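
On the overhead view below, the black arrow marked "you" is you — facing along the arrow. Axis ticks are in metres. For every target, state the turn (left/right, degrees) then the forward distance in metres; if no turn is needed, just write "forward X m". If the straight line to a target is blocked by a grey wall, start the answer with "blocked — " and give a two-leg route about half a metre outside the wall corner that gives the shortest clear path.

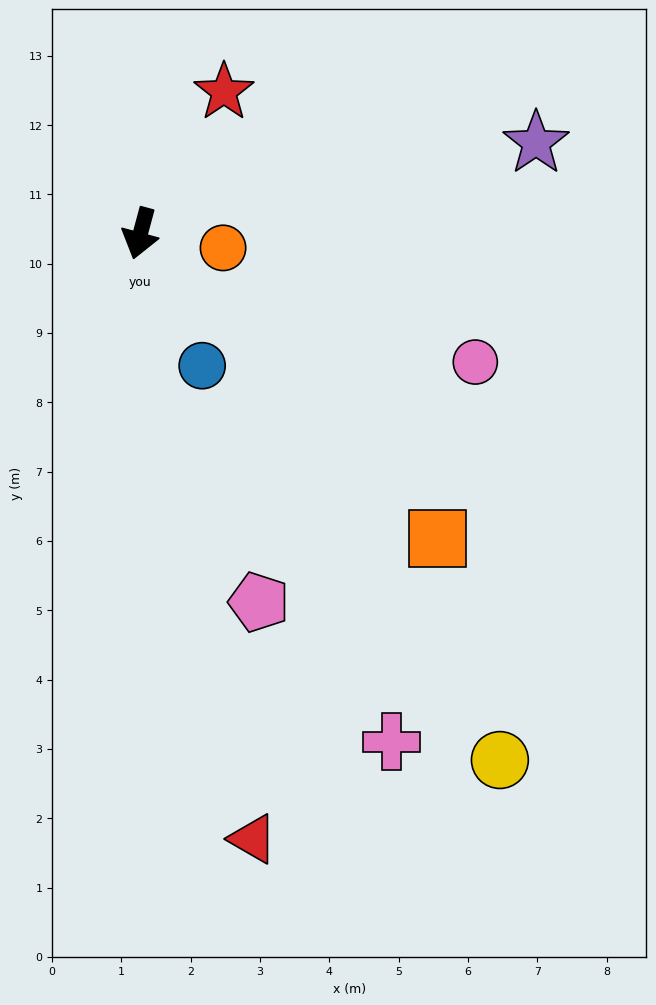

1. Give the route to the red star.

turn left 165°, forward 2.4 m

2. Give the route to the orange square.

turn left 59°, forward 6.1 m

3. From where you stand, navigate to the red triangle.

turn left 26°, forward 8.9 m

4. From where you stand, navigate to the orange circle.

turn left 95°, forward 1.2 m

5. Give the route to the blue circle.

turn left 40°, forward 2.1 m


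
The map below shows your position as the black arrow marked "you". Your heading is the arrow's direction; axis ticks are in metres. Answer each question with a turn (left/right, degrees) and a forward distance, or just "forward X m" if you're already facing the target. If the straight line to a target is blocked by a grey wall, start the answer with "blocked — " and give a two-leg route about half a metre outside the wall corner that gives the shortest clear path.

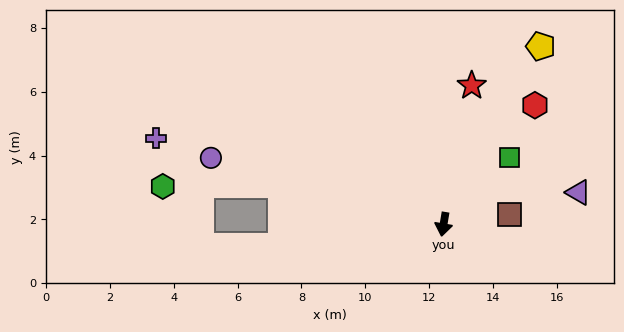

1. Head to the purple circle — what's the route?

turn right 96°, forward 7.6 m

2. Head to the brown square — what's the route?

turn left 108°, forward 2.1 m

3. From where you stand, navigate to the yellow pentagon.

turn left 161°, forward 6.4 m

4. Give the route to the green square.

turn left 145°, forward 2.9 m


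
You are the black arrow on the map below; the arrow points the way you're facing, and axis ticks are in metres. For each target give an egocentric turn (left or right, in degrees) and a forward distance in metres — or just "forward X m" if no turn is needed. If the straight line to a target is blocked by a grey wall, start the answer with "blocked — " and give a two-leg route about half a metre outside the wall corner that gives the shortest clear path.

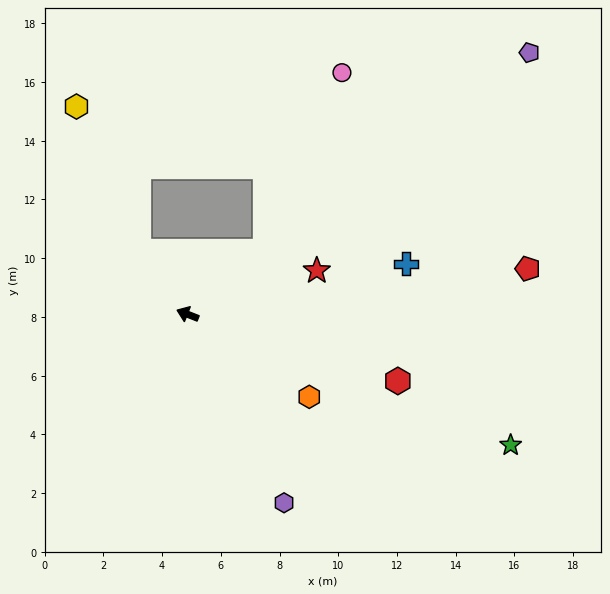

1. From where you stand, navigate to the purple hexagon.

turn left 139°, forward 7.2 m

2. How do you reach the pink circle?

blocked — turn right 120°, forward 3.4 m, then turn left 28°, forward 6.6 m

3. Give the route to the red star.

turn right 140°, forward 4.6 m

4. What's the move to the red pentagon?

turn right 151°, forward 11.7 m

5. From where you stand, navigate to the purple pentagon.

turn right 121°, forward 14.7 m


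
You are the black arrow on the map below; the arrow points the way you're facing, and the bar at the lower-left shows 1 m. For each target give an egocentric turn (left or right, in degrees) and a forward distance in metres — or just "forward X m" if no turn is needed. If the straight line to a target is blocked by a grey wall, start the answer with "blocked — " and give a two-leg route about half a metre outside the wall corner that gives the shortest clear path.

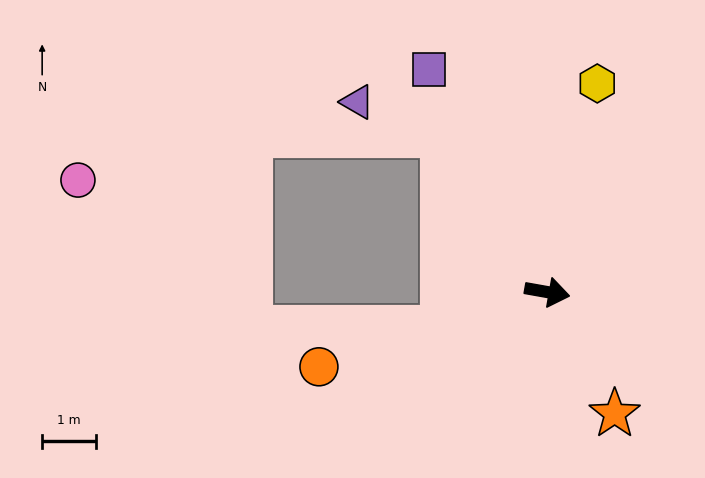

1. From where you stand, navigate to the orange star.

turn right 51°, forward 2.6 m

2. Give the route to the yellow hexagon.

turn left 87°, forward 4.0 m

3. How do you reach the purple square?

turn left 128°, forward 4.7 m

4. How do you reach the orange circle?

turn right 152°, forward 4.4 m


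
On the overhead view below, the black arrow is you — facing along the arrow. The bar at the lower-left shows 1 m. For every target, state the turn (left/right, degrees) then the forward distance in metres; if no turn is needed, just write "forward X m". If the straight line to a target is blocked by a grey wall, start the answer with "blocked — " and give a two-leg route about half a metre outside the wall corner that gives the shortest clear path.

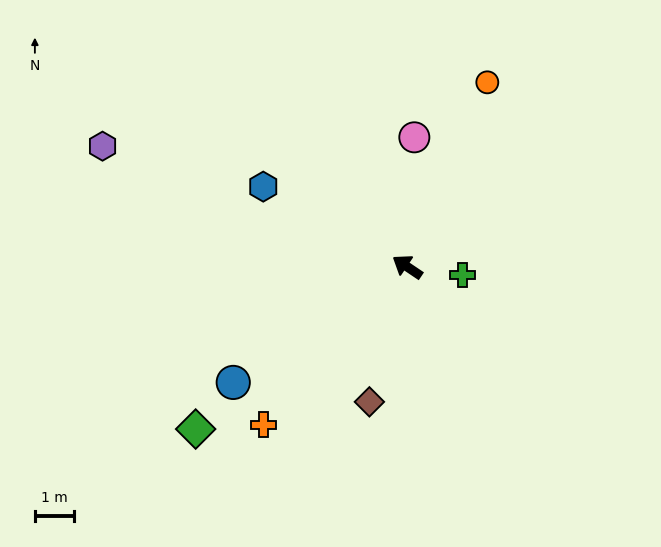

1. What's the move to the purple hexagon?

turn left 12°, forward 8.3 m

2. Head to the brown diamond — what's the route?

turn left 108°, forward 3.5 m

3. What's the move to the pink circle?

turn right 59°, forward 3.3 m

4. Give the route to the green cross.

turn right 154°, forward 1.4 m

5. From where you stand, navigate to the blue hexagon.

turn left 5°, forward 4.2 m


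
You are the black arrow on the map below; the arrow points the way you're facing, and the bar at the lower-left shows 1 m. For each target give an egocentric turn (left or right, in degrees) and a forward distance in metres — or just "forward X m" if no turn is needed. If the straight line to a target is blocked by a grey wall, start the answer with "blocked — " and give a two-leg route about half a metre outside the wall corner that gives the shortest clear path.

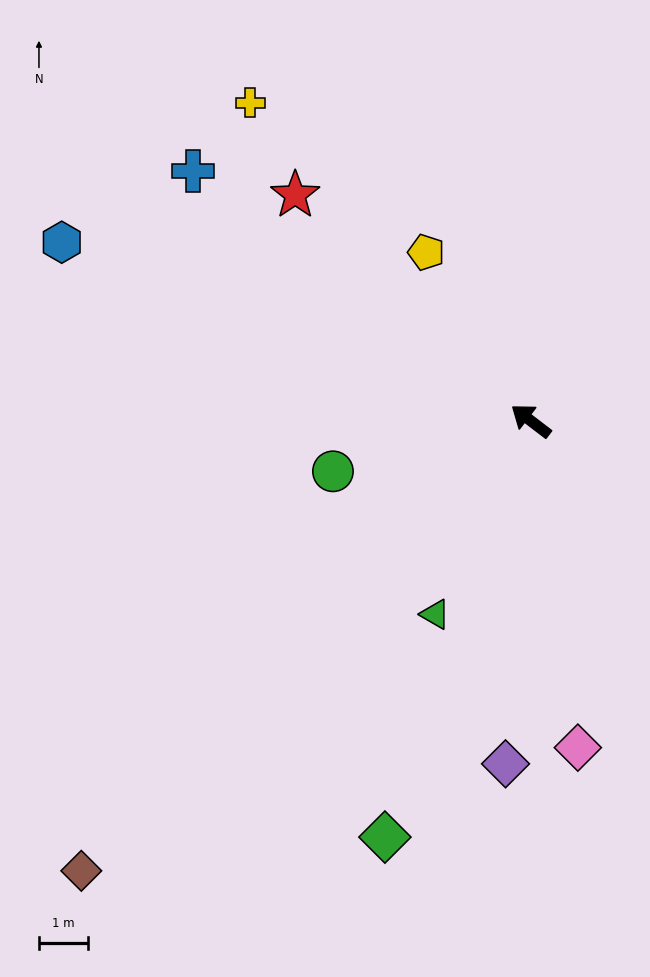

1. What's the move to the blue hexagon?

turn left 17°, forward 10.1 m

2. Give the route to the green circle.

turn left 52°, forward 4.1 m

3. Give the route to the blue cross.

forward 8.5 m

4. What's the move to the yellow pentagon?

turn right 21°, forward 4.0 m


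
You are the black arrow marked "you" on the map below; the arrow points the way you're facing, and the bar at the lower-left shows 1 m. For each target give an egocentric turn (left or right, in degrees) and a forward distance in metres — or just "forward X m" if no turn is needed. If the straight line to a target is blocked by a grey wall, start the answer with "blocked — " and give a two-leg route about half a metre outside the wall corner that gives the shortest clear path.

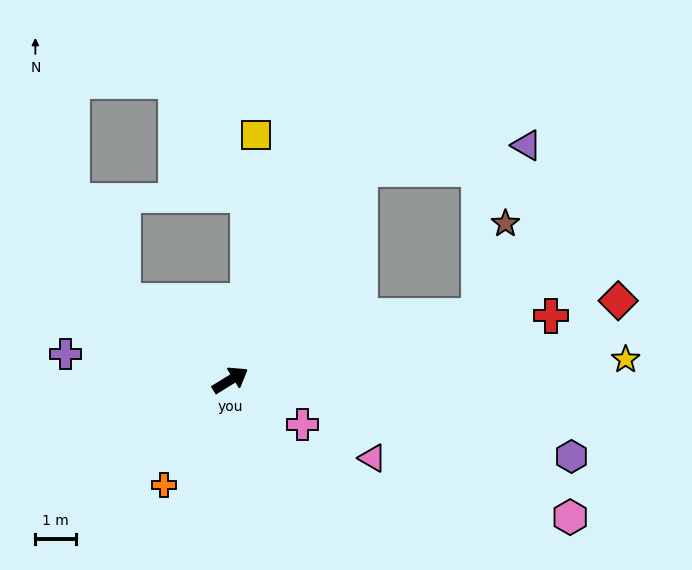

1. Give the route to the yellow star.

turn right 29°, forward 9.8 m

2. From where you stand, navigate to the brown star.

blocked — turn right 17°, forward 6.3 m, then turn left 59°, forward 2.4 m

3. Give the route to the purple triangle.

blocked — turn left 26°, forward 6.1 m, then turn right 49°, forward 4.1 m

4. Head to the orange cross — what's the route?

turn right 154°, forward 3.1 m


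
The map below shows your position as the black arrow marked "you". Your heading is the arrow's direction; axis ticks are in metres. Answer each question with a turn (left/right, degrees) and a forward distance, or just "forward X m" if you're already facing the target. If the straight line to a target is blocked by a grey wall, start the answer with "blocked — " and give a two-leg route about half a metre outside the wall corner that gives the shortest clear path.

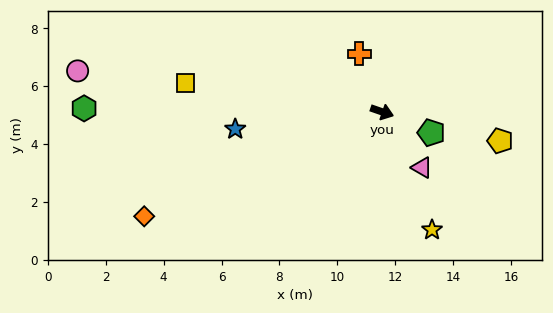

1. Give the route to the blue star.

turn right 154°, forward 5.1 m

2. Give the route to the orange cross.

turn left 131°, forward 2.2 m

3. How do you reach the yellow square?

turn right 169°, forward 6.9 m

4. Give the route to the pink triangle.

turn right 35°, forward 2.4 m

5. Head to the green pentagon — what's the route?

turn right 4°, forward 1.8 m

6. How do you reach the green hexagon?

turn right 162°, forward 10.3 m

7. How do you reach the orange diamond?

turn right 137°, forward 9.0 m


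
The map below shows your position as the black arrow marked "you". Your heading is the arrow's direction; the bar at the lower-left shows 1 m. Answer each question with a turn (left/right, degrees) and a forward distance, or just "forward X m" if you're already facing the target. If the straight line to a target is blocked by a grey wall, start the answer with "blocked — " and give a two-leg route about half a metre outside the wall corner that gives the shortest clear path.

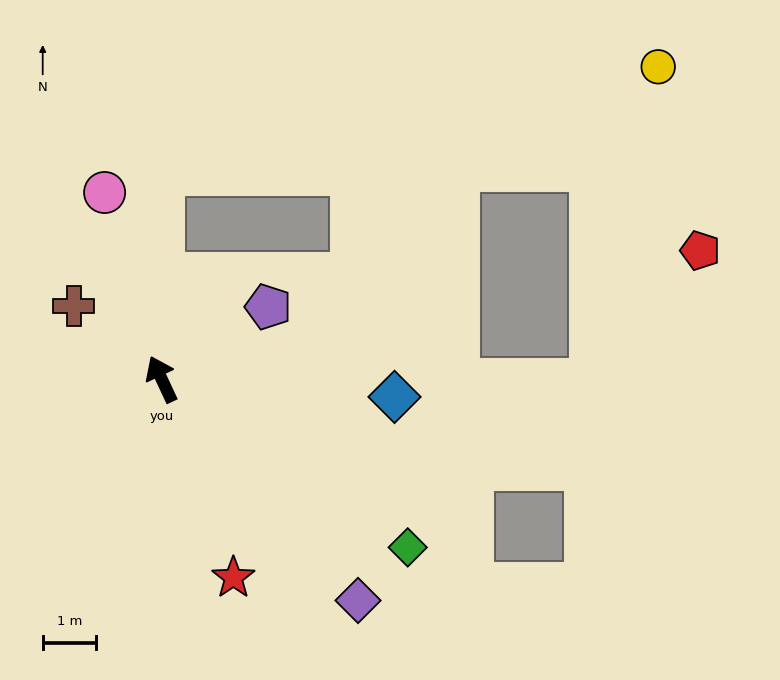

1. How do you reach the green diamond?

turn right 149°, forward 5.6 m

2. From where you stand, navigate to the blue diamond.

turn right 119°, forward 4.4 m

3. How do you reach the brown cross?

turn left 25°, forward 2.1 m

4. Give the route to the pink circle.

turn right 8°, forward 3.6 m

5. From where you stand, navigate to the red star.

turn left 175°, forward 3.9 m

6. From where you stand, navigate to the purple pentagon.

turn right 81°, forward 2.4 m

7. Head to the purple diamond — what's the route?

turn right 163°, forward 5.5 m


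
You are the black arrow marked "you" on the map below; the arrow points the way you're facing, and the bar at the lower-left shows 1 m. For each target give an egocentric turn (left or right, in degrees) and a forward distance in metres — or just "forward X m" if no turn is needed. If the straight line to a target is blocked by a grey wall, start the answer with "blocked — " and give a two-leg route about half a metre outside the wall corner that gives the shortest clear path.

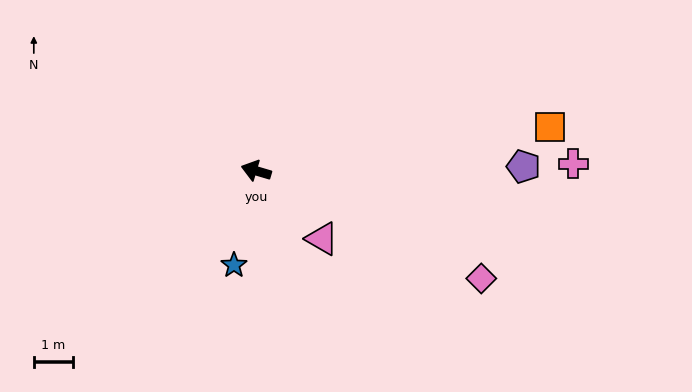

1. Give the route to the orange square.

turn right 155°, forward 7.5 m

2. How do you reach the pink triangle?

turn left 151°, forward 2.4 m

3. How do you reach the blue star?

turn left 93°, forward 2.5 m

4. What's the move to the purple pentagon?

turn right 163°, forward 6.8 m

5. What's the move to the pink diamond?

turn left 171°, forward 6.3 m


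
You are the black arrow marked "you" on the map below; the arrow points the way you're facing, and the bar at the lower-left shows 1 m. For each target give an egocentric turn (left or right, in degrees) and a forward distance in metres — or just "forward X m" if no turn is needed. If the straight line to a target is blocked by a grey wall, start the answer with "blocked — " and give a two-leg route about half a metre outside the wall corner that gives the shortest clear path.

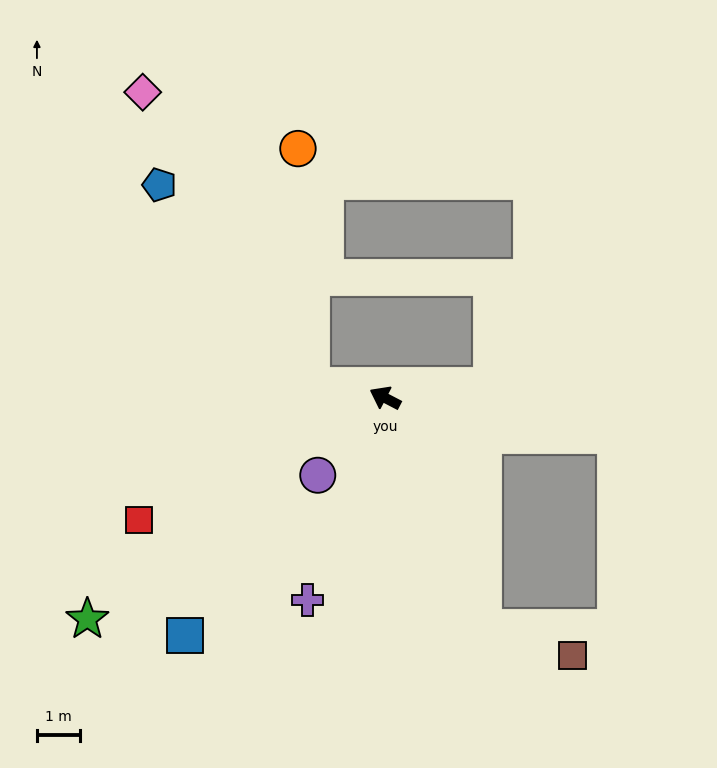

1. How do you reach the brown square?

blocked — turn left 141°, forward 5.8 m, then turn left 49°, forward 2.2 m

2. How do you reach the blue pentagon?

blocked — turn left 18°, forward 1.7 m, then turn right 43°, forward 5.8 m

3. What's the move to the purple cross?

turn left 97°, forward 5.0 m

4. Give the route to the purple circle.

turn left 76°, forward 2.4 m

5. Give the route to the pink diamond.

blocked — turn left 18°, forward 1.7 m, then turn right 51°, forward 7.8 m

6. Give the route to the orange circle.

blocked — turn left 18°, forward 1.7 m, then turn right 77°, forward 5.5 m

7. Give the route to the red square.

turn left 54°, forward 6.4 m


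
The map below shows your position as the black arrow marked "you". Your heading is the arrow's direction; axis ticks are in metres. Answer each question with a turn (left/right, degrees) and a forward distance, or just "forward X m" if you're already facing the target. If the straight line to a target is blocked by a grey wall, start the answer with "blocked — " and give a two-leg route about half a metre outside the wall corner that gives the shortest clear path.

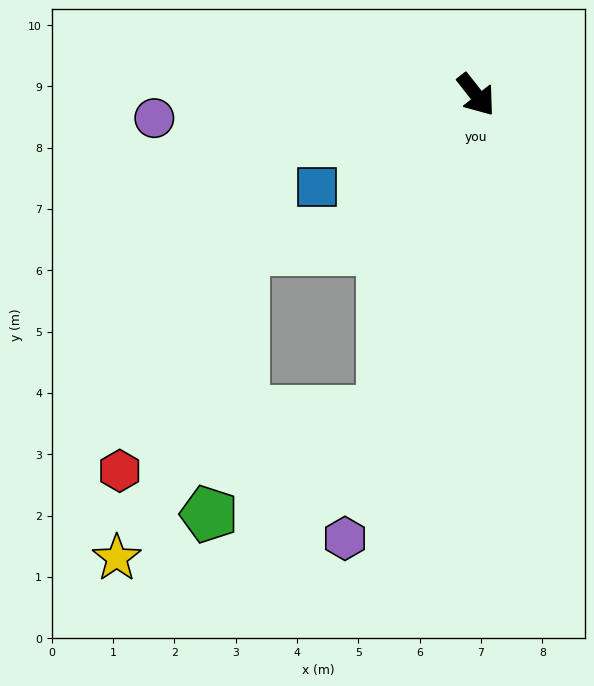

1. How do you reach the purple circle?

turn right 124°, forward 5.3 m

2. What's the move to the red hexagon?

blocked — turn right 55°, forward 5.4 m, then turn right 61°, forward 4.4 m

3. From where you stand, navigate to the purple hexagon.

turn right 55°, forward 7.5 m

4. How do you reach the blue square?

turn right 98°, forward 3.0 m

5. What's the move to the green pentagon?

blocked — turn right 55°, forward 5.4 m, then turn right 43°, forward 3.3 m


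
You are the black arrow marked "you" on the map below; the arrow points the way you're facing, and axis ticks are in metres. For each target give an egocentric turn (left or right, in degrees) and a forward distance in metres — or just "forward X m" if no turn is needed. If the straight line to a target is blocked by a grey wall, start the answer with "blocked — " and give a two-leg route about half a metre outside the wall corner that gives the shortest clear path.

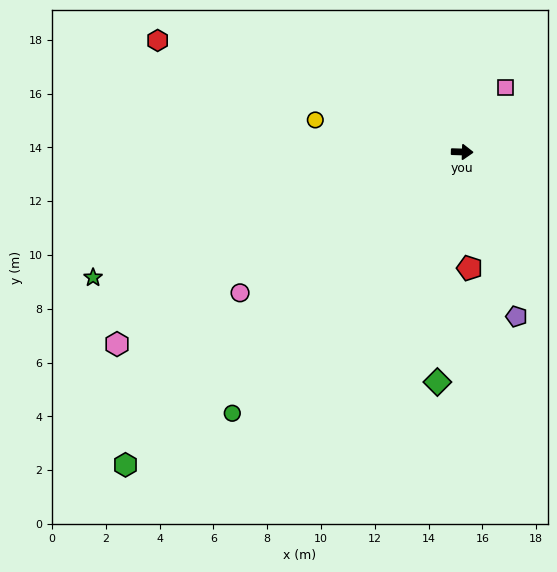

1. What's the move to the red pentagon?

turn right 85°, forward 4.3 m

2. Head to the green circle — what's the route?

turn right 130°, forward 12.9 m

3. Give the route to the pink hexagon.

turn right 149°, forward 14.7 m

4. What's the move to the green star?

turn right 159°, forward 14.5 m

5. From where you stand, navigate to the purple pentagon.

turn right 70°, forward 6.4 m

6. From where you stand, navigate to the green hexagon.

turn right 135°, forward 17.1 m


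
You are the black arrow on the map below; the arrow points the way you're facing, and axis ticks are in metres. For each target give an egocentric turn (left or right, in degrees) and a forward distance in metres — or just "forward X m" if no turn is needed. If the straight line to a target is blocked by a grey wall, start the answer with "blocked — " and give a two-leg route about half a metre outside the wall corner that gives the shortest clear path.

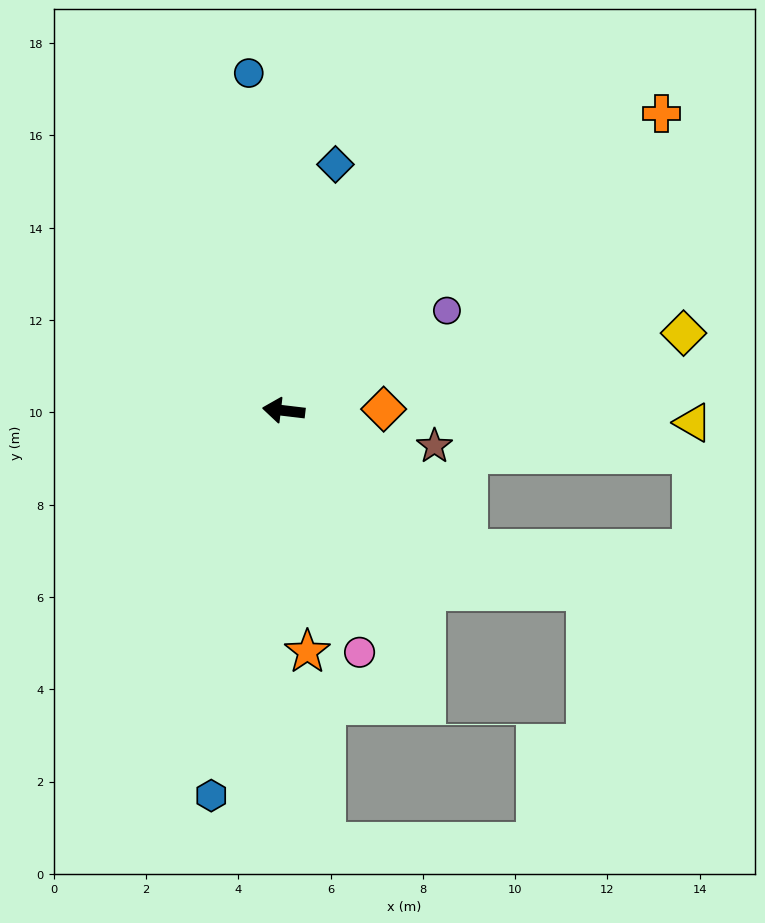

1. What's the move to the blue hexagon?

turn left 86°, forward 8.5 m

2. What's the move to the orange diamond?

turn right 172°, forward 2.2 m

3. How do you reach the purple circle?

turn right 142°, forward 4.1 m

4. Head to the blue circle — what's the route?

turn right 77°, forward 7.4 m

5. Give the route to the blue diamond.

turn right 95°, forward 5.4 m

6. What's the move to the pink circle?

turn left 114°, forward 5.5 m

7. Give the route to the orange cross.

turn right 135°, forward 10.4 m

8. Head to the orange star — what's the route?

turn left 102°, forward 5.2 m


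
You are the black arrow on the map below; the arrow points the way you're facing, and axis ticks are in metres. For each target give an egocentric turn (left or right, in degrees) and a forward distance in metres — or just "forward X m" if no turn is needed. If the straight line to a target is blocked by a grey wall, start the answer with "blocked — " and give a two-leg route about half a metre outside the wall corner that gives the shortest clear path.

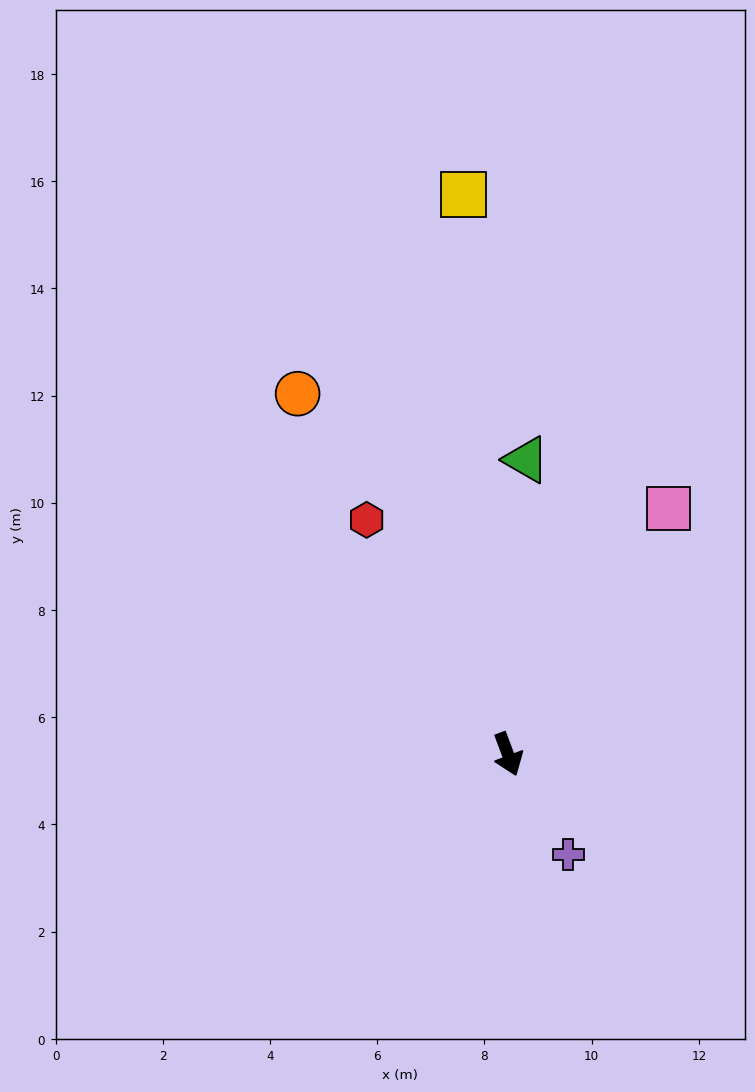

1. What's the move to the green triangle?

turn left 156°, forward 5.5 m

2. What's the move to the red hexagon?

turn right 170°, forward 5.1 m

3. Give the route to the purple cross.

turn left 10°, forward 2.2 m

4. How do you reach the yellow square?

turn left 164°, forward 10.5 m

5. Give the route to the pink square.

turn left 126°, forward 5.5 m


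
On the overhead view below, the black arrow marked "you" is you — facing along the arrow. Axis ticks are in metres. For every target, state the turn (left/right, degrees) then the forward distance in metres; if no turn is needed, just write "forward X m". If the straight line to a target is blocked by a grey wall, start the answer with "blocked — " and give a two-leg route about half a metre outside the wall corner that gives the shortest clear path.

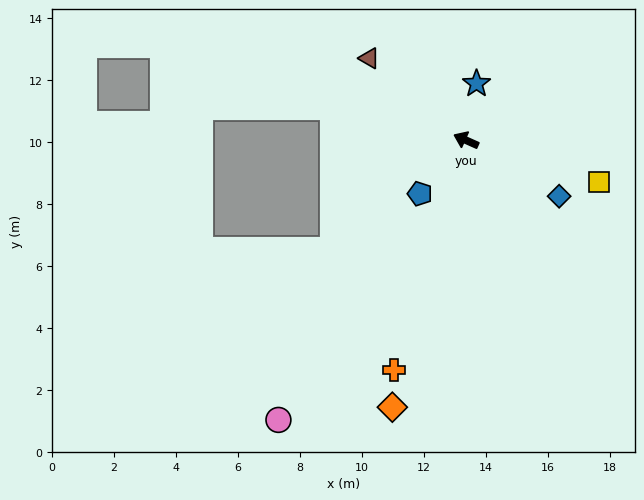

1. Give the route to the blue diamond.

turn left 173°, forward 3.5 m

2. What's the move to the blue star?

turn right 76°, forward 1.9 m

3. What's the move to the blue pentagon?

turn left 73°, forward 2.3 m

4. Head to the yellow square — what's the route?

turn right 173°, forward 4.5 m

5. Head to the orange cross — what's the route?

turn left 97°, forward 7.8 m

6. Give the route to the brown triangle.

turn right 16°, forward 4.1 m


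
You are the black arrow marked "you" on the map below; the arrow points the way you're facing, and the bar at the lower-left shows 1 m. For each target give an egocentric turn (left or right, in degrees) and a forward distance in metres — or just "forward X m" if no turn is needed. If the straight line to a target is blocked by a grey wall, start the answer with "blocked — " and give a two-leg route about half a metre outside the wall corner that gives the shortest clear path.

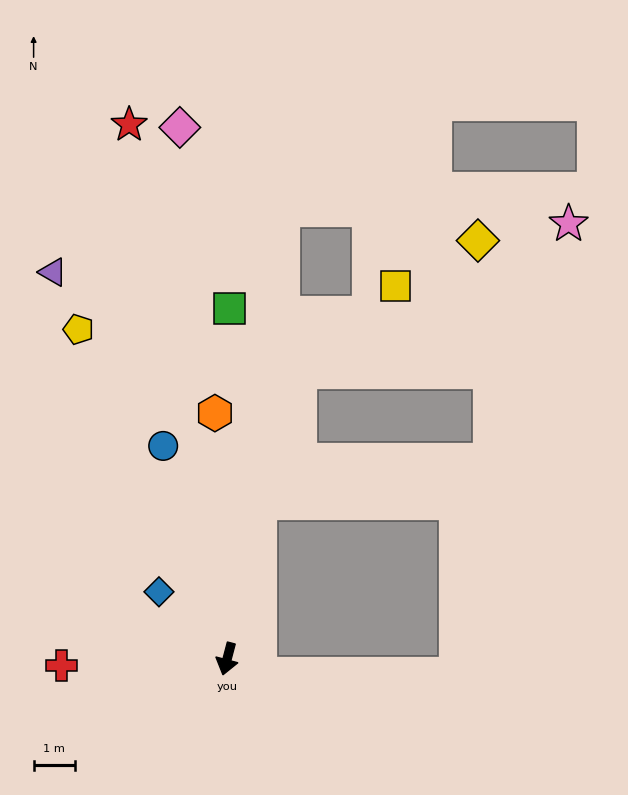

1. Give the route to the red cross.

turn right 73°, forward 4.1 m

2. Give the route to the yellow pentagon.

turn right 141°, forward 8.8 m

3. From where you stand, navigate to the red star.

turn right 155°, forward 13.3 m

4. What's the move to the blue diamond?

turn right 120°, forward 2.3 m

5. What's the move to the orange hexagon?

turn right 162°, forward 6.0 m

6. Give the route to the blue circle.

turn right 149°, forward 5.4 m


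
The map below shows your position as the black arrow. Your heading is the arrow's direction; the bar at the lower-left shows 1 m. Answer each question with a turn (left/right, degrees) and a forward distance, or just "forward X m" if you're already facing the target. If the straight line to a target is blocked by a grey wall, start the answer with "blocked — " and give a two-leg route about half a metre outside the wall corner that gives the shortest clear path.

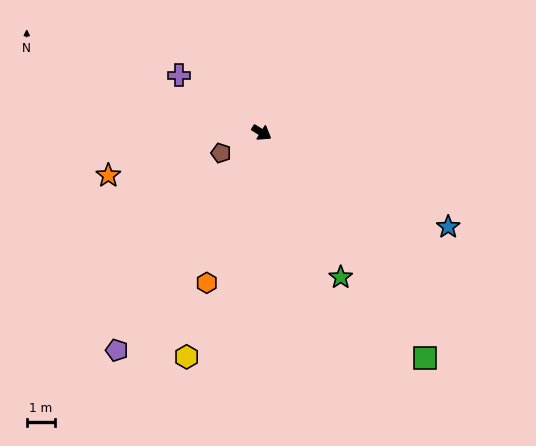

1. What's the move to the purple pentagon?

turn right 92°, forward 9.2 m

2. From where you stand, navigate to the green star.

turn right 29°, forward 5.8 m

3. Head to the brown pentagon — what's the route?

turn right 122°, forward 1.6 m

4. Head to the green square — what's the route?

turn right 22°, forward 9.7 m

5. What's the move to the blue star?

turn left 5°, forward 7.3 m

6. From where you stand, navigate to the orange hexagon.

turn right 78°, forward 5.6 m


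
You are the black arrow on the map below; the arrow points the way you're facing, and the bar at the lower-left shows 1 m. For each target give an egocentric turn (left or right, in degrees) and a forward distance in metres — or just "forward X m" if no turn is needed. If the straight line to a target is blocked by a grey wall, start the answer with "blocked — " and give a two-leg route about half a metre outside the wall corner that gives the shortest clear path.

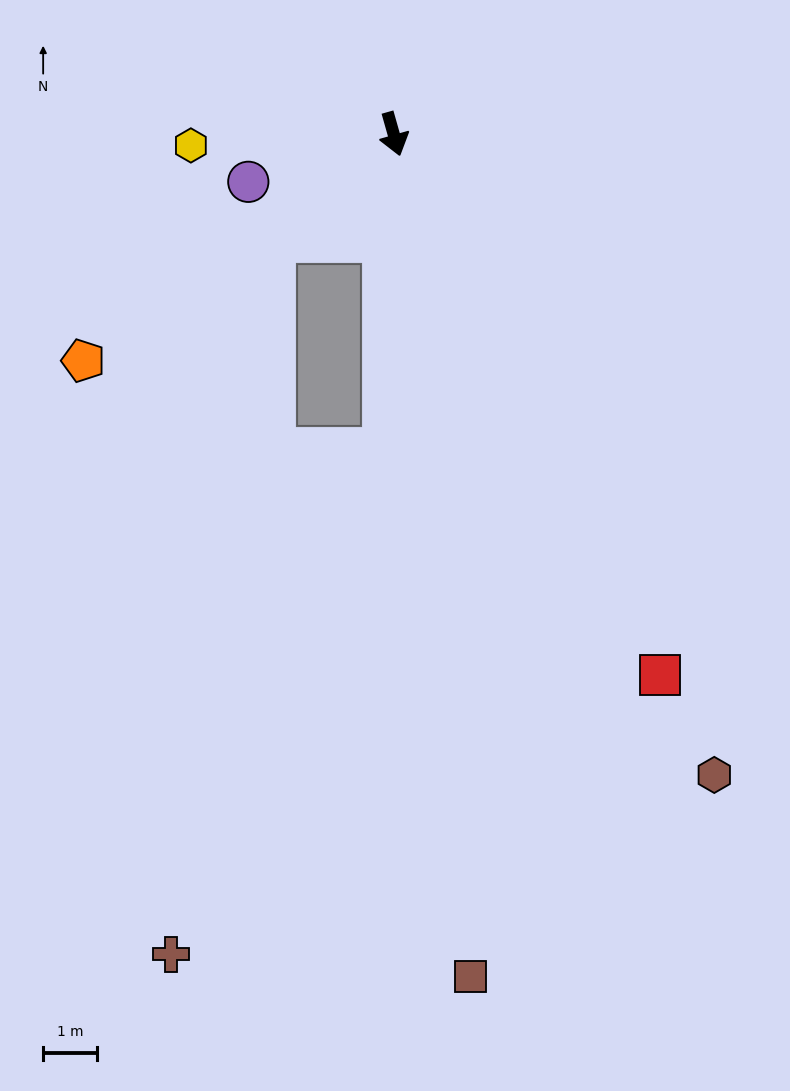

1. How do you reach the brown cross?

blocked — turn right 17°, forward 5.9 m, then turn right 22°, forward 10.2 m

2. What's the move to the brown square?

turn right 11°, forward 15.8 m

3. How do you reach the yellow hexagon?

turn right 103°, forward 3.8 m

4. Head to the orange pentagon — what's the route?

turn right 70°, forward 7.2 m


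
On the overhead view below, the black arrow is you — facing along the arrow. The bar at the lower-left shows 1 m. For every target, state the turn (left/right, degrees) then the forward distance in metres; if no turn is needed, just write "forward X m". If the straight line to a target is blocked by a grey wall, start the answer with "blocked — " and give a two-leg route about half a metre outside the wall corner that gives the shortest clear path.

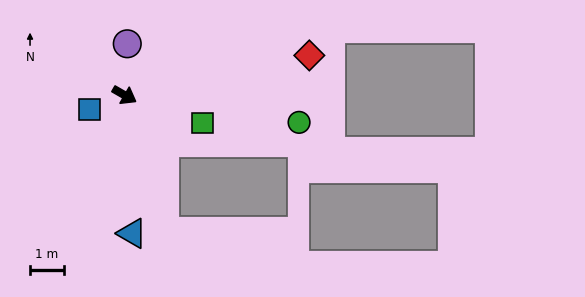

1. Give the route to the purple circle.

turn left 117°, forward 1.5 m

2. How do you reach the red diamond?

turn left 42°, forward 5.5 m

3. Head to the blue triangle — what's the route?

turn right 57°, forward 4.1 m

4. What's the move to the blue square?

turn right 128°, forward 1.1 m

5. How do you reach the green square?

turn left 10°, forward 2.4 m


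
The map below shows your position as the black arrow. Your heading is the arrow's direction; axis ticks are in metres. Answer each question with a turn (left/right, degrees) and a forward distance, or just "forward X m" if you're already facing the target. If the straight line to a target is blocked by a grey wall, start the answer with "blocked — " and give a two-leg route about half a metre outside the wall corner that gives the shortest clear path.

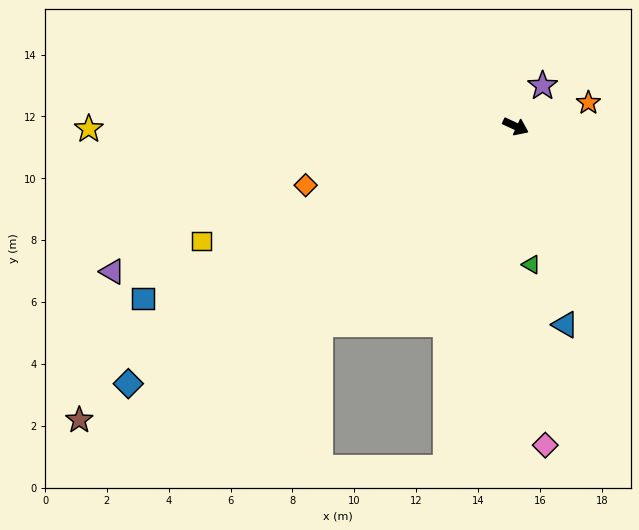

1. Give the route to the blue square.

turn right 130°, forward 13.3 m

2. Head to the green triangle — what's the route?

turn right 59°, forward 4.5 m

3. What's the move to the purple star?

turn left 81°, forward 1.6 m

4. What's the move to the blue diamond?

turn right 122°, forward 15.0 m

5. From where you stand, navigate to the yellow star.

turn right 155°, forward 13.8 m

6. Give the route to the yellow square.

turn right 135°, forward 10.8 m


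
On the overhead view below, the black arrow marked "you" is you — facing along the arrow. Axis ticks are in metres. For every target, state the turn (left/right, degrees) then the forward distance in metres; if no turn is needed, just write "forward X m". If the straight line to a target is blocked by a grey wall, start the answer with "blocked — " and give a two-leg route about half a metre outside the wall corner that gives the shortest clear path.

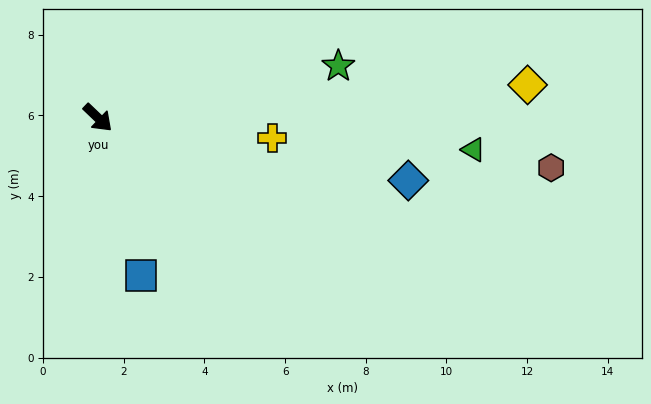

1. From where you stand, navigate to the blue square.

turn right 31°, forward 4.0 m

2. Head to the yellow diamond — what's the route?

turn left 48°, forward 10.7 m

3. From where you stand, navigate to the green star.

turn left 56°, forward 6.1 m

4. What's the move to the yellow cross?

turn left 37°, forward 4.4 m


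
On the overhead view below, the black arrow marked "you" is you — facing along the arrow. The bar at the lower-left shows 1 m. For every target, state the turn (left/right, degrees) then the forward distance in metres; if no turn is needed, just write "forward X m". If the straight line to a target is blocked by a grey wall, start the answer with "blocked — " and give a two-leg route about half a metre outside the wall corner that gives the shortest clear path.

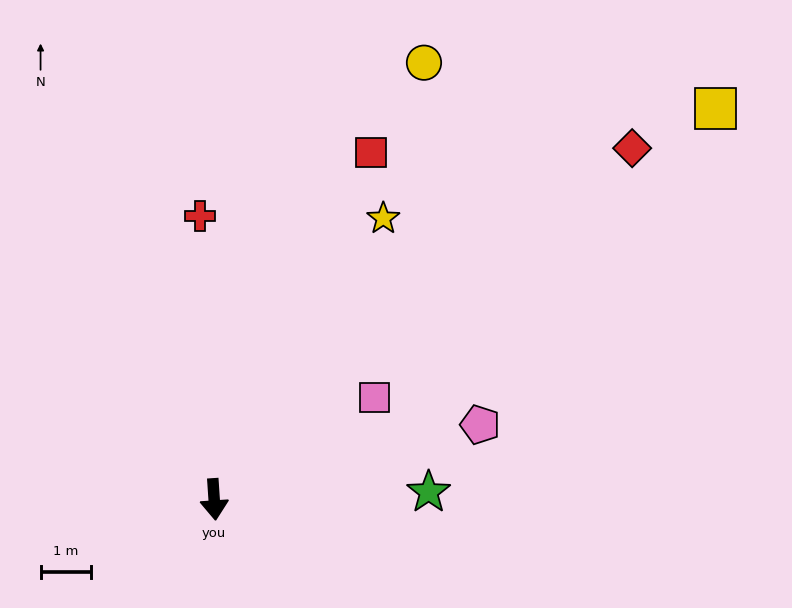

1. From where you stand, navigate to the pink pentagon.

turn left 102°, forward 5.5 m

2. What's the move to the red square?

turn left 152°, forward 7.6 m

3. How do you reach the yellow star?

turn left 145°, forward 6.5 m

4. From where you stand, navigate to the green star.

turn left 88°, forward 4.3 m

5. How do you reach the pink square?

turn left 119°, forward 3.8 m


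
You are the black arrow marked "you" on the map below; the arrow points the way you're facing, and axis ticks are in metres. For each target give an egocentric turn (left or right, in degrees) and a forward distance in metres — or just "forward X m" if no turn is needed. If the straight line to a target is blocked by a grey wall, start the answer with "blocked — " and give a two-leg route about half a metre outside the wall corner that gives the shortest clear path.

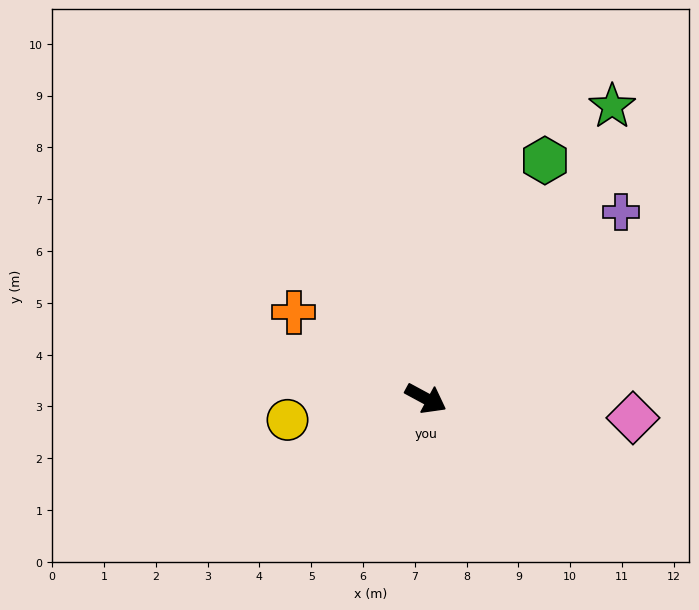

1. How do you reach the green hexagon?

turn left 92°, forward 5.1 m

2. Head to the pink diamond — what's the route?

turn left 23°, forward 4.0 m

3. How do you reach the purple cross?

turn left 72°, forward 5.2 m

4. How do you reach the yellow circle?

turn right 143°, forward 2.7 m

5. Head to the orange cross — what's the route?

turn left 175°, forward 3.0 m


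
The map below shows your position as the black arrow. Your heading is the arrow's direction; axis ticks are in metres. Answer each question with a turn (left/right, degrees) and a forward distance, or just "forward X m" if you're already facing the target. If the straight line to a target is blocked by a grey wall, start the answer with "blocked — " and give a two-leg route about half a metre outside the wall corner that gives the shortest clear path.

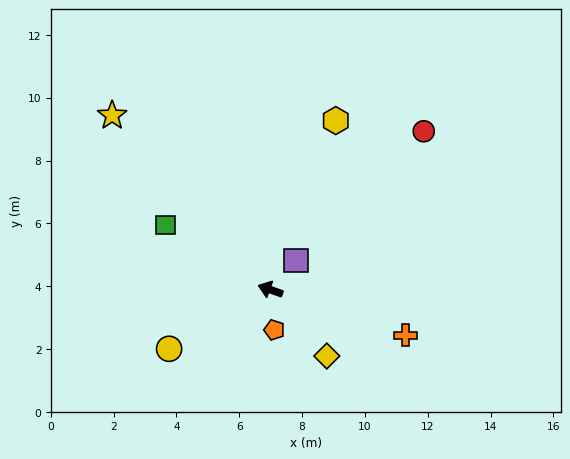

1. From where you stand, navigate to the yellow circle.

turn left 50°, forward 3.7 m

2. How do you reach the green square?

turn right 12°, forward 3.9 m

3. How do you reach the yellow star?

turn right 28°, forward 7.5 m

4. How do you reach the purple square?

turn right 112°, forward 1.2 m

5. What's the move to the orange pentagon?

turn left 115°, forward 1.3 m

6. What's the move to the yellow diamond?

turn left 150°, forward 2.8 m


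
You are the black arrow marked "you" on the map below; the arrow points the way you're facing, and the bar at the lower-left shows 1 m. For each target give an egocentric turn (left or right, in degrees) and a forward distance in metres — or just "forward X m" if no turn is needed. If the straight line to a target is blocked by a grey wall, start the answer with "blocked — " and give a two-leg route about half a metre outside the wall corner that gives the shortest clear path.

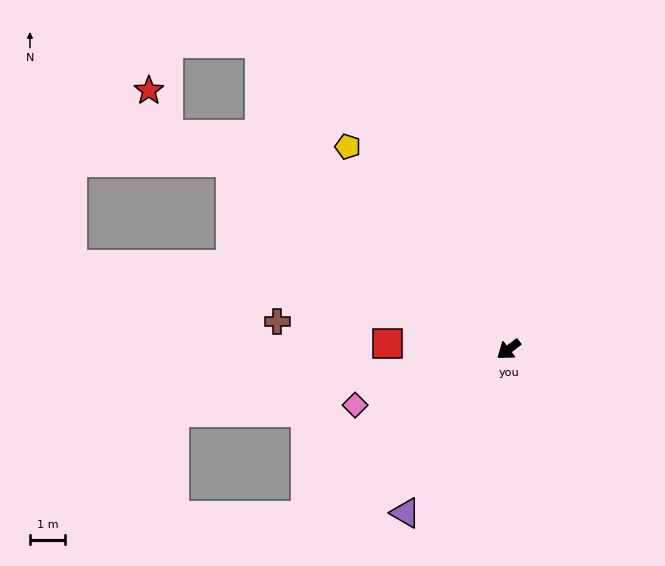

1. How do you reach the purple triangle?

turn left 21°, forward 5.6 m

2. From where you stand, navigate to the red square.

turn right 40°, forward 3.5 m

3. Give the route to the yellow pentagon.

turn right 89°, forward 7.4 m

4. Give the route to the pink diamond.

turn right 17°, forward 4.7 m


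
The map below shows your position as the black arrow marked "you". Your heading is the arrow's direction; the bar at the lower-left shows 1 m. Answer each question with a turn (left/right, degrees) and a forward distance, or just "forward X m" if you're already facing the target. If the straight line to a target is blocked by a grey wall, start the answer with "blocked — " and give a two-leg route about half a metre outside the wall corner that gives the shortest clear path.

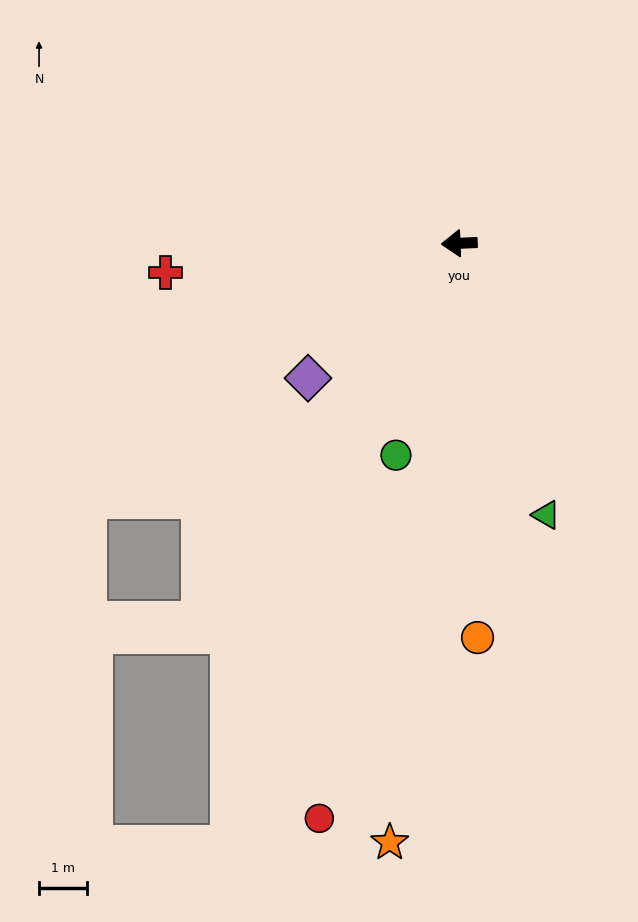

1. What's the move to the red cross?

turn left 3°, forward 6.1 m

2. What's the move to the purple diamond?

turn left 39°, forward 4.2 m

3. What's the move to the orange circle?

turn left 90°, forward 8.2 m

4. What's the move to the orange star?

turn left 81°, forward 12.5 m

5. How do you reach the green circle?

turn left 71°, forward 4.6 m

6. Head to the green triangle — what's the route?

turn left 105°, forward 5.9 m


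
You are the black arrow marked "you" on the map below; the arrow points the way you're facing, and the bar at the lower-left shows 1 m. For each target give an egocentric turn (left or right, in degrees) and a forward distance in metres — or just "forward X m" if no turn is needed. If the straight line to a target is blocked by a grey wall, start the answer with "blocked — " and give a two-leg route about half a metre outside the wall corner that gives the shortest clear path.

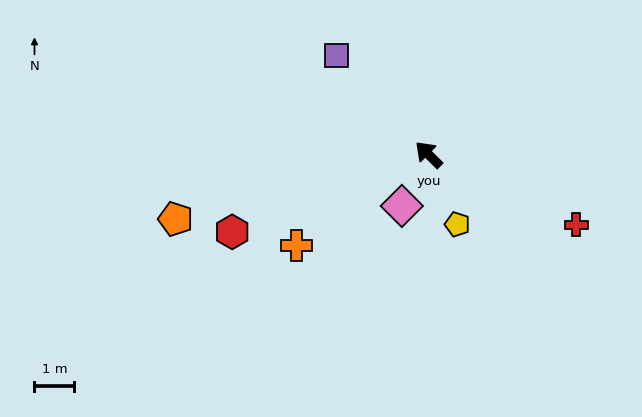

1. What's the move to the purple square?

turn right 2°, forward 3.4 m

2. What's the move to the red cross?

turn right 161°, forward 4.1 m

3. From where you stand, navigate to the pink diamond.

turn left 107°, forward 1.5 m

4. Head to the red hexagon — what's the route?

turn left 66°, forward 5.3 m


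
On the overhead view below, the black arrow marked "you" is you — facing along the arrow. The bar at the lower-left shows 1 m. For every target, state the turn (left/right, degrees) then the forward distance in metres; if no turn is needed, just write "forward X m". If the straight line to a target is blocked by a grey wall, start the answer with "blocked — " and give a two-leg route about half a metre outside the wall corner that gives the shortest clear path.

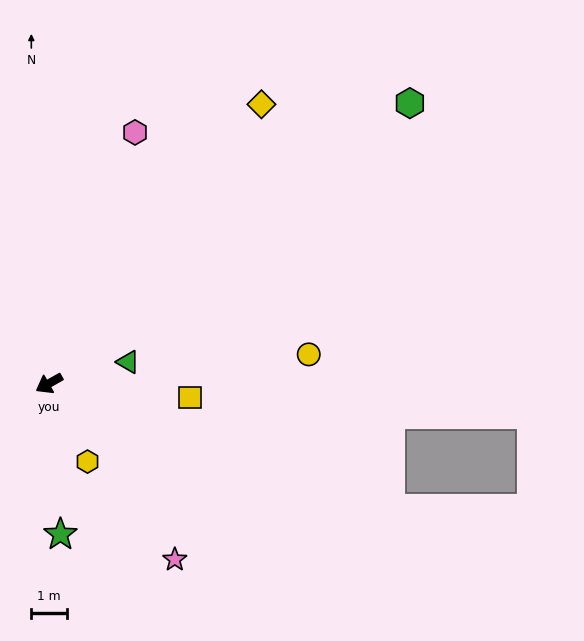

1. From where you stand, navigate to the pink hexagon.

turn right 138°, forward 7.4 m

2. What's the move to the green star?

turn left 65°, forward 4.2 m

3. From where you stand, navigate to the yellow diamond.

turn right 157°, forward 9.8 m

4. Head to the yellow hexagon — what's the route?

turn left 87°, forward 2.4 m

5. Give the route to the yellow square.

turn left 145°, forward 3.9 m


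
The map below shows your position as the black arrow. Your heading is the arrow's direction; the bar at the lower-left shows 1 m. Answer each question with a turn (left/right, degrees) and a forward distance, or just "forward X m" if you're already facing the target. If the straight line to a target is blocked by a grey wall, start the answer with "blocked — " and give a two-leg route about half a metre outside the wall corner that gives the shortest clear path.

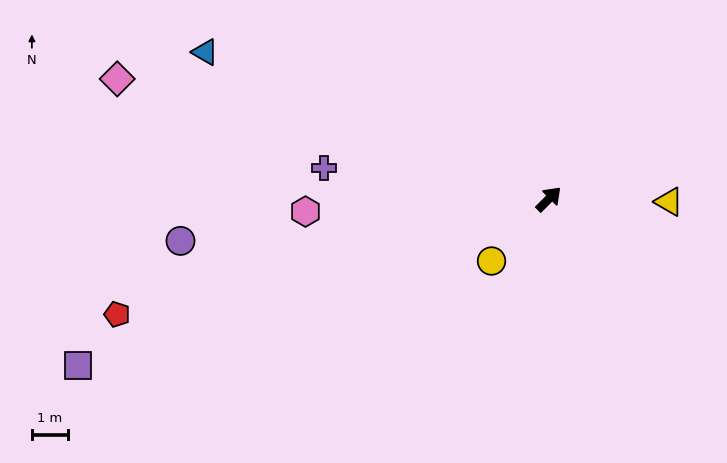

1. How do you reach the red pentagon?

turn left 150°, forward 12.5 m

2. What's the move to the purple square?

turn left 154°, forward 14.0 m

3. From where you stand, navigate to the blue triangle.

turn left 112°, forward 10.4 m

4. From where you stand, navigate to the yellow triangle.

turn right 46°, forward 3.4 m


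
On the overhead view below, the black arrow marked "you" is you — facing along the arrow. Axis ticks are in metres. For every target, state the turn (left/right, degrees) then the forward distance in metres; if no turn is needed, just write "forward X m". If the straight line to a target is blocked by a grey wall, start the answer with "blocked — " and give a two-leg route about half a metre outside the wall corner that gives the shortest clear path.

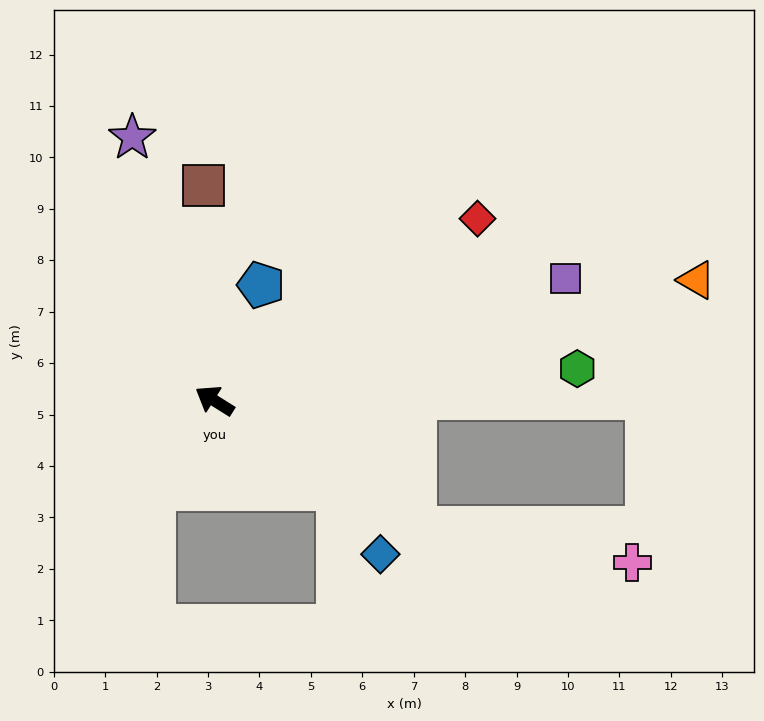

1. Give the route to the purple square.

turn right 129°, forward 7.2 m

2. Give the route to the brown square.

turn right 55°, forward 4.2 m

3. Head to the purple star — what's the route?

turn right 41°, forward 5.4 m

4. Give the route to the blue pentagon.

turn right 80°, forward 2.4 m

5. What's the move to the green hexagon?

turn right 143°, forward 7.1 m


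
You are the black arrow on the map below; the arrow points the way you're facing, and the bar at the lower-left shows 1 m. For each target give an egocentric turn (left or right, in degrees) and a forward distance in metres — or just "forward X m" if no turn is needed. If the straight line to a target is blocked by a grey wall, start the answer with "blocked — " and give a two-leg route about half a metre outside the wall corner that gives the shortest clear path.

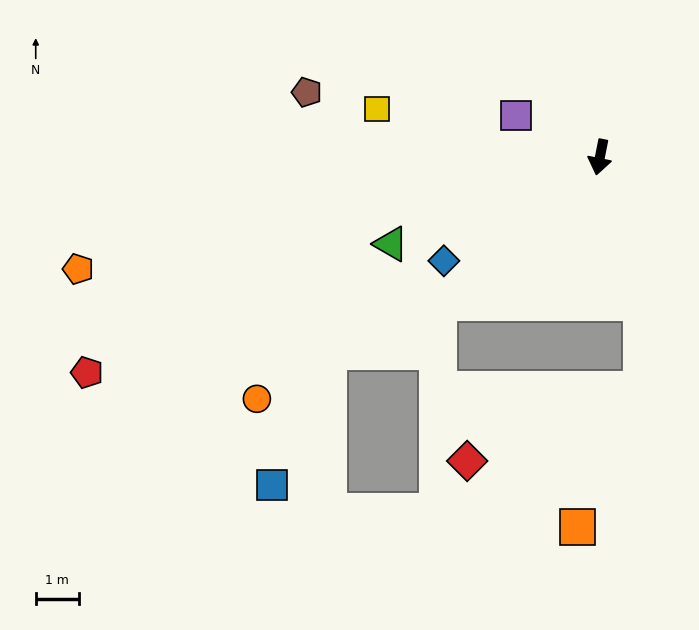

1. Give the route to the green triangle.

turn right 56°, forward 5.3 m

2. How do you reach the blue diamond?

turn right 45°, forward 4.4 m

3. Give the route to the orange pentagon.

turn right 67°, forward 12.4 m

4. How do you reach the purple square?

turn right 105°, forward 2.2 m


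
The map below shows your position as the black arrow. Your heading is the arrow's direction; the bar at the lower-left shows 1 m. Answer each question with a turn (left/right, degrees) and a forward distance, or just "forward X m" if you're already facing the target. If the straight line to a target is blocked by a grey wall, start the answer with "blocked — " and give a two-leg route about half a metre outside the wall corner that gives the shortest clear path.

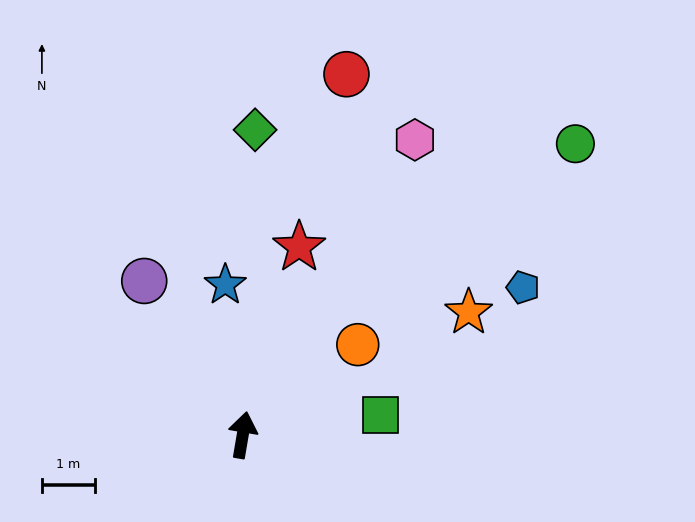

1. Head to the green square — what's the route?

turn right 72°, forward 2.6 m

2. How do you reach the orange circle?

turn right 42°, forward 2.8 m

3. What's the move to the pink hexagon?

turn right 21°, forward 6.5 m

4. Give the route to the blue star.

turn left 16°, forward 2.9 m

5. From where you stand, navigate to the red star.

turn right 7°, forward 3.7 m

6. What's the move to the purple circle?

turn left 42°, forward 3.5 m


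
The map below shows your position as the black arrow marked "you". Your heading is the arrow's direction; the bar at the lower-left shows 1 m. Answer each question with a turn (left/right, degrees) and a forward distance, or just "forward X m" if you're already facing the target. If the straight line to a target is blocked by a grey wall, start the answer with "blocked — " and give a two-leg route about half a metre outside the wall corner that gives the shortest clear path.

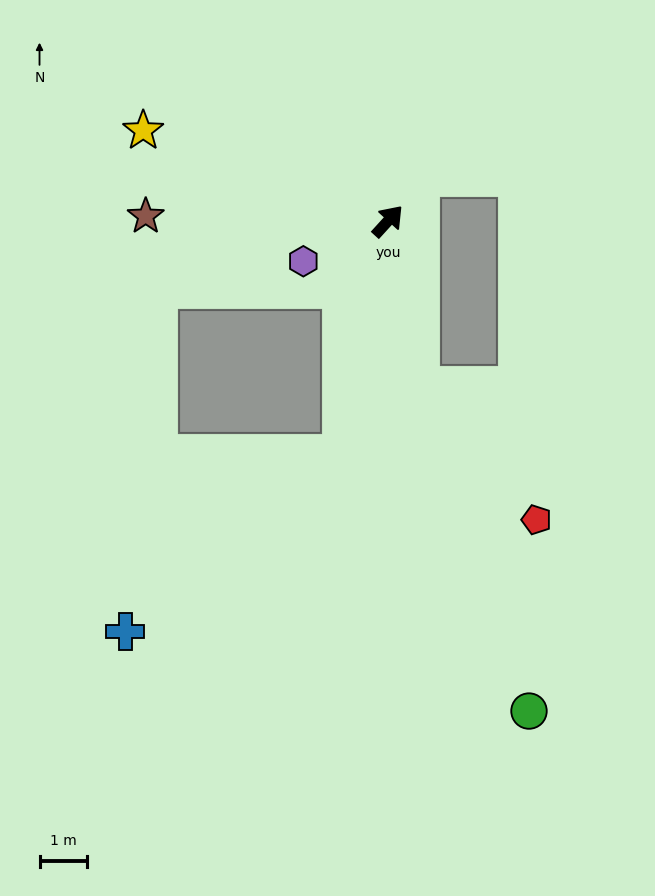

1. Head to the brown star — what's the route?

turn left 131°, forward 5.1 m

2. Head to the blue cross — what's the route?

blocked — turn right 149°, forward 5.0 m, then turn right 39°, forward 5.9 m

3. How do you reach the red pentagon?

blocked — turn right 127°, forward 3.6 m, then turn left 30°, forward 3.7 m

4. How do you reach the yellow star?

turn left 112°, forward 5.5 m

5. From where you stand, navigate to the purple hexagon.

turn left 158°, forward 2.0 m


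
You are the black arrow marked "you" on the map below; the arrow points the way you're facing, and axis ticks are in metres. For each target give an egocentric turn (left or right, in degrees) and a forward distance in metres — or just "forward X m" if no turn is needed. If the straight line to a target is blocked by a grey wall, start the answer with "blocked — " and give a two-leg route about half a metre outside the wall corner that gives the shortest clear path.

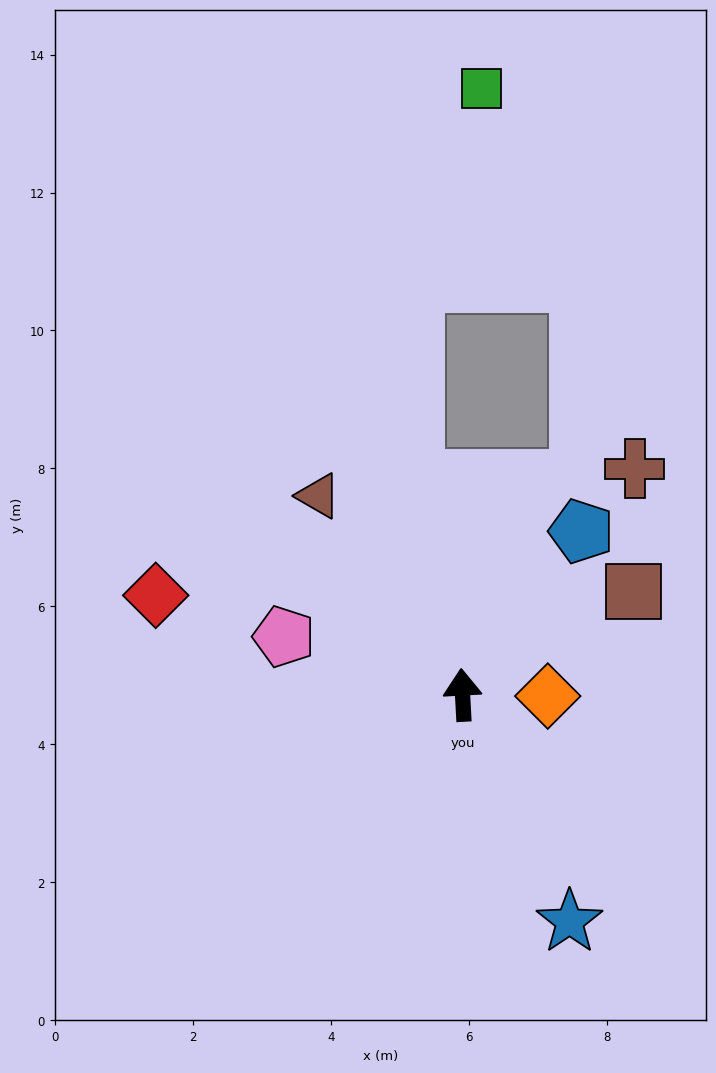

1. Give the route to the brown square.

turn right 62°, forward 2.9 m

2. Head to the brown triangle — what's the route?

turn left 33°, forward 3.6 m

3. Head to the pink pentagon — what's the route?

turn left 69°, forward 2.7 m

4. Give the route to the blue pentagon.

turn right 39°, forward 2.9 m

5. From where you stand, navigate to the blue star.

turn right 158°, forward 3.6 m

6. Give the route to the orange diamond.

turn right 94°, forward 1.2 m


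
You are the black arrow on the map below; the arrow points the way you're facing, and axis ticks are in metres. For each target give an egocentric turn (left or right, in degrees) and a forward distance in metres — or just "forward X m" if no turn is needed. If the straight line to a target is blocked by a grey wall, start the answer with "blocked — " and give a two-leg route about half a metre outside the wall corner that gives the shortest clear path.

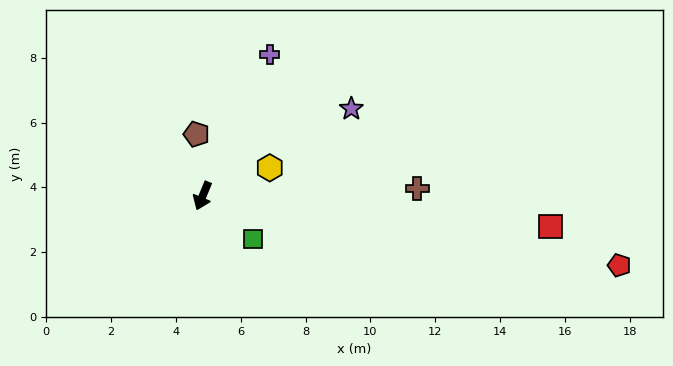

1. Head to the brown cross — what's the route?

turn left 114°, forward 6.6 m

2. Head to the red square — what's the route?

turn left 107°, forward 10.8 m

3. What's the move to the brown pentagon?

turn right 152°, forward 1.9 m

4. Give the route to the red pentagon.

turn left 103°, forward 13.0 m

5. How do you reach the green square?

turn left 72°, forward 2.1 m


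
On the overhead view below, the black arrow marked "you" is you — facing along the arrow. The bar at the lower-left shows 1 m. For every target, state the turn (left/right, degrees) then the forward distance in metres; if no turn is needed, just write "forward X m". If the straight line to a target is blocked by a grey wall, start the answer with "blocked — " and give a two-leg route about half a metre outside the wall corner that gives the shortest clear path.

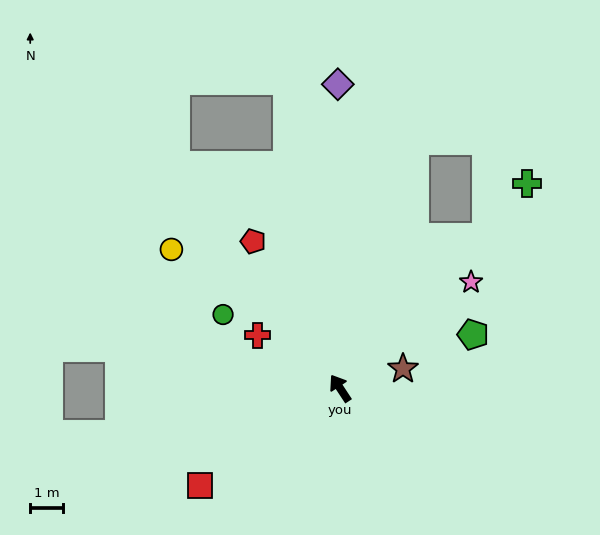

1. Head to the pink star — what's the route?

turn right 84°, forward 5.1 m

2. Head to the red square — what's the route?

turn left 92°, forward 5.2 m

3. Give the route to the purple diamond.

turn right 33°, forward 9.3 m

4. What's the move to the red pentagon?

turn right 3°, forward 5.2 m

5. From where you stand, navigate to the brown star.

turn right 106°, forward 2.0 m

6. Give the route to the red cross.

turn left 24°, forward 3.0 m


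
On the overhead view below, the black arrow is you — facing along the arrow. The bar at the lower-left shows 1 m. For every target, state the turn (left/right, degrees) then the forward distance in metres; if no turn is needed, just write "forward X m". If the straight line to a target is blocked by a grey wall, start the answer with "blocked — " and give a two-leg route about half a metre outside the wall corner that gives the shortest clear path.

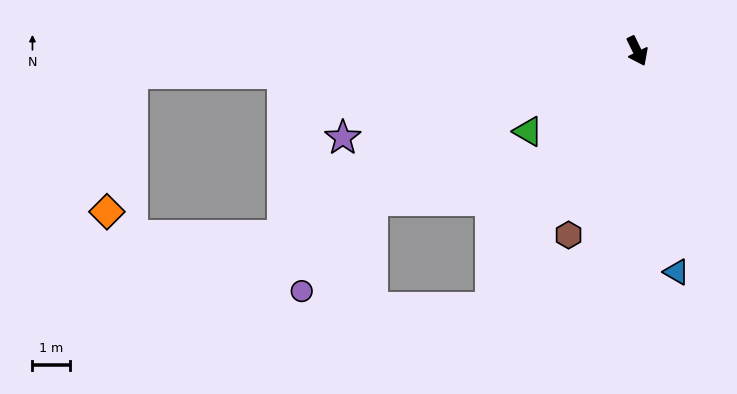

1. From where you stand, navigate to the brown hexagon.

turn right 47°, forward 5.3 m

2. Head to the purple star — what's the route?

turn right 100°, forward 8.2 m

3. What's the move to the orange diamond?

blocked — turn right 114°, forward 13.6 m, then turn left 78°, forward 3.8 m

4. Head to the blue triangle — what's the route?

turn right 16°, forward 6.0 m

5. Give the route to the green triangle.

turn right 80°, forward 3.6 m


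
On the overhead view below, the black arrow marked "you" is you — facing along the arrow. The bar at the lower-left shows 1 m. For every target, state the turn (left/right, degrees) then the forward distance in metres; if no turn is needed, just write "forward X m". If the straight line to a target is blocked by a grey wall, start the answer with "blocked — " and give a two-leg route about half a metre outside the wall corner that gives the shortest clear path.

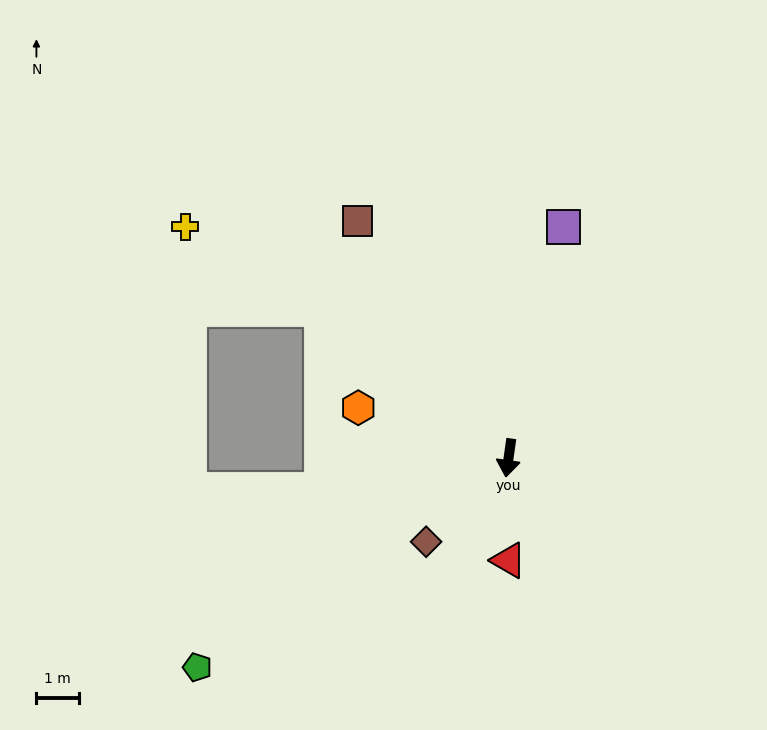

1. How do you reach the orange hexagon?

turn right 100°, forward 3.8 m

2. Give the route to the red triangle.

turn left 8°, forward 2.4 m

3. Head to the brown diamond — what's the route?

turn right 36°, forward 2.8 m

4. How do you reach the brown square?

turn right 139°, forward 6.7 m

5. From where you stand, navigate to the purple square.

turn left 175°, forward 5.6 m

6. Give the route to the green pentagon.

turn right 48°, forward 8.9 m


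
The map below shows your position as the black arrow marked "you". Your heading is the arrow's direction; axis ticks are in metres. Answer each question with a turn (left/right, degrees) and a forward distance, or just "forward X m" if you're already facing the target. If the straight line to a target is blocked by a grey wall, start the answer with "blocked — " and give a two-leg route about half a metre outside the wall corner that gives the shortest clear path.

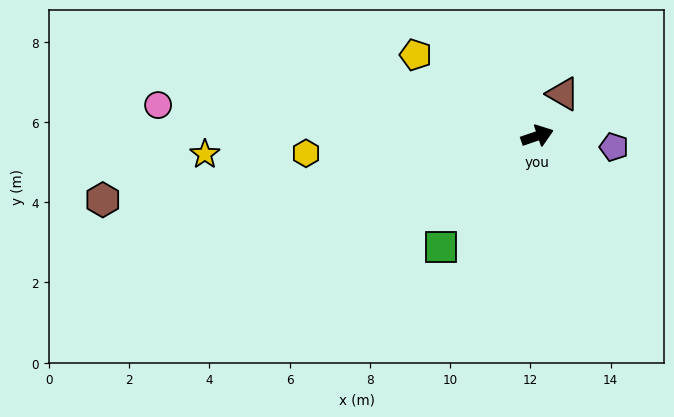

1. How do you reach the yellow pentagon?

turn left 127°, forward 3.6 m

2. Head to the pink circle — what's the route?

turn left 156°, forward 9.5 m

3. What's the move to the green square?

turn right 150°, forward 3.7 m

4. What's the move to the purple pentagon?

turn right 27°, forward 1.9 m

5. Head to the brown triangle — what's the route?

turn left 40°, forward 1.2 m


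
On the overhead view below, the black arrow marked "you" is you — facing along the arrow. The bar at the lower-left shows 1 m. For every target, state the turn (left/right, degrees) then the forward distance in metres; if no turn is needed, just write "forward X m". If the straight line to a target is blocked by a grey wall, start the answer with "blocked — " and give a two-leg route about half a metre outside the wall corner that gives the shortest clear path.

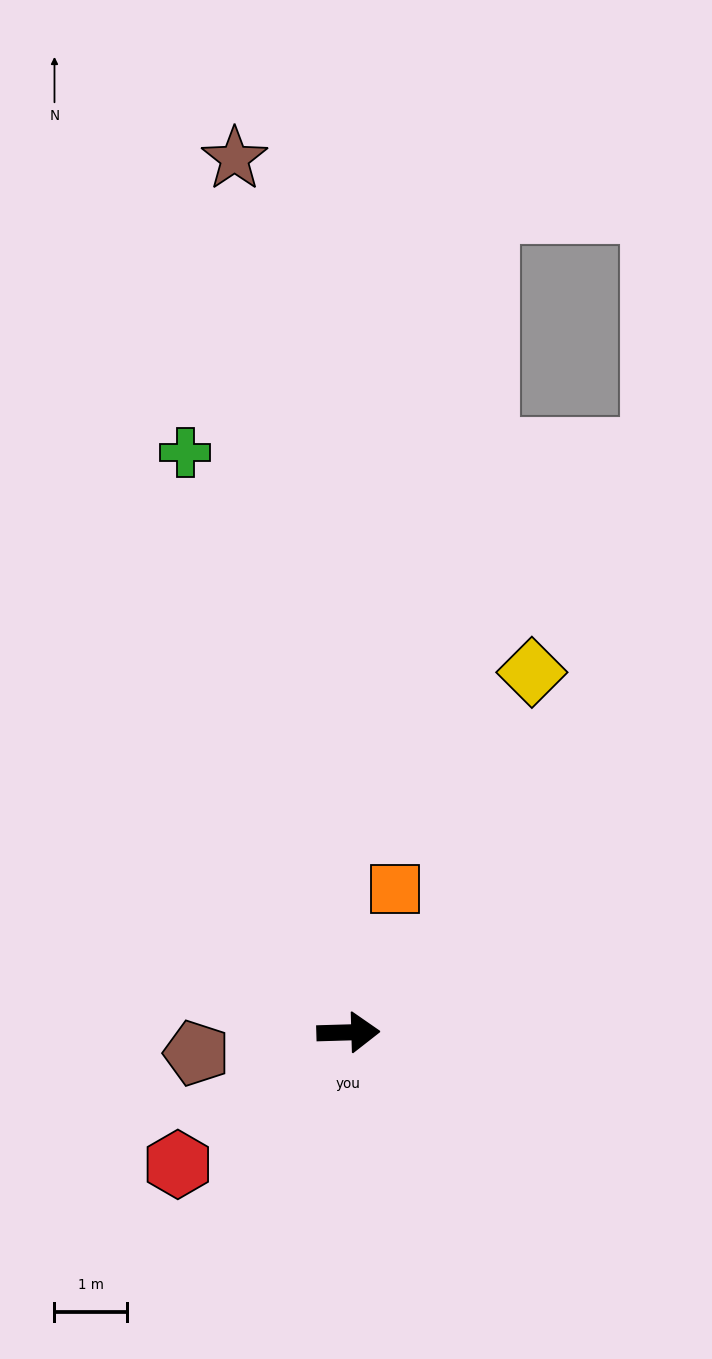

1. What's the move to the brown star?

turn left 96°, forward 12.1 m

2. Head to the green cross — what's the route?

turn left 104°, forward 8.3 m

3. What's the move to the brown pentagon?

turn right 174°, forward 2.1 m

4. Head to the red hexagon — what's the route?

turn right 144°, forward 3.0 m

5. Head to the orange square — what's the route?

turn left 70°, forward 2.1 m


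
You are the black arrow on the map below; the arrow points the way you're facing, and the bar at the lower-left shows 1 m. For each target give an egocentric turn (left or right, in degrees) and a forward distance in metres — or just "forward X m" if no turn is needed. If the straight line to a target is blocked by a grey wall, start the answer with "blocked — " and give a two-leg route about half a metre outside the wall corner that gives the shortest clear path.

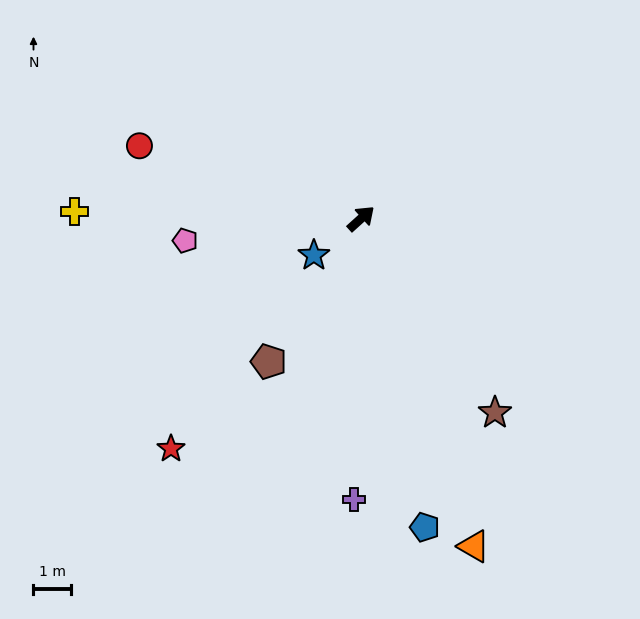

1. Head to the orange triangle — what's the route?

turn right 113°, forward 9.3 m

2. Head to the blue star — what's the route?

turn left 176°, forward 1.6 m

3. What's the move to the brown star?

turn right 98°, forward 6.3 m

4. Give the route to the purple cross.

turn right 134°, forward 7.6 m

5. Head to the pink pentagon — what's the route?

turn left 145°, forward 4.8 m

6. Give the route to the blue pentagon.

turn right 120°, forward 8.5 m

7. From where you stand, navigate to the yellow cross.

turn left 137°, forward 7.7 m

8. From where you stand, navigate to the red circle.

turn left 120°, forward 6.3 m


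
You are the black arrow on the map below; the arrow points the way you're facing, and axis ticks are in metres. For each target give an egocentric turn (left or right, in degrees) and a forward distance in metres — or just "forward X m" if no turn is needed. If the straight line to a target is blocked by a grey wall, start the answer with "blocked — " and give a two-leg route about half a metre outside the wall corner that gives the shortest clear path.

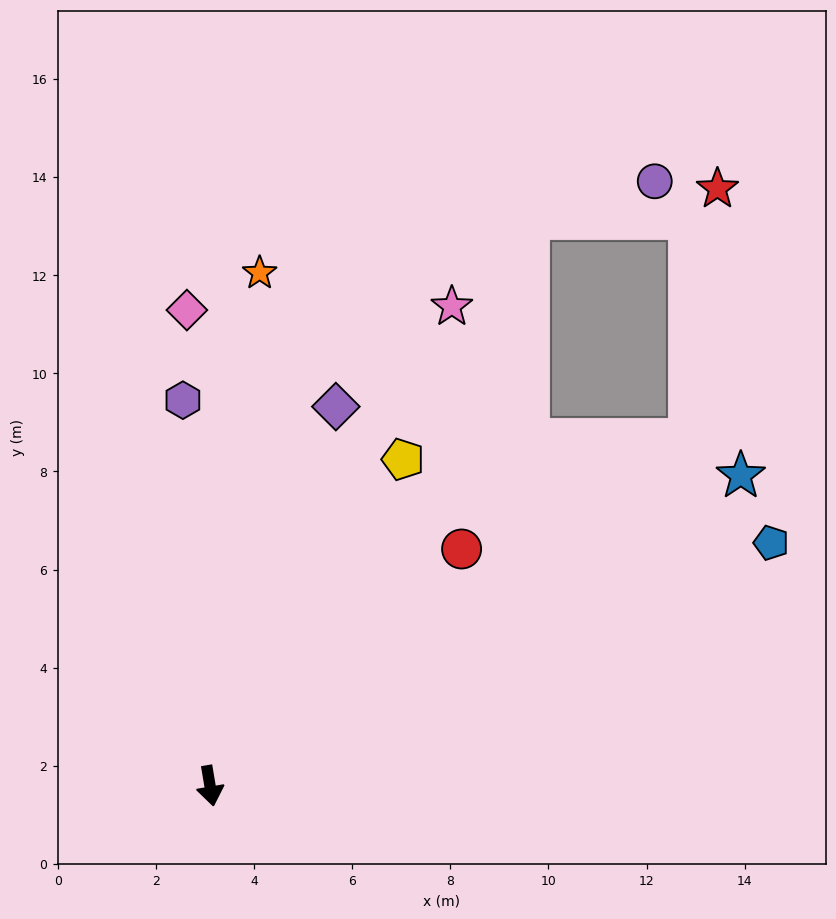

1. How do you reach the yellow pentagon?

turn left 140°, forward 7.7 m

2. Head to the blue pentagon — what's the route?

turn left 104°, forward 12.5 m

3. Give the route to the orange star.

turn left 165°, forward 10.5 m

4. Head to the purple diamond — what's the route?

turn left 152°, forward 8.1 m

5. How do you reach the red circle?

turn left 124°, forward 7.0 m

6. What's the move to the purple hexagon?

turn left 174°, forward 7.9 m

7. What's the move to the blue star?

turn left 111°, forward 12.5 m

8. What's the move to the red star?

blocked — turn left 116°, forward 12.1 m, then turn left 48°, forward 5.1 m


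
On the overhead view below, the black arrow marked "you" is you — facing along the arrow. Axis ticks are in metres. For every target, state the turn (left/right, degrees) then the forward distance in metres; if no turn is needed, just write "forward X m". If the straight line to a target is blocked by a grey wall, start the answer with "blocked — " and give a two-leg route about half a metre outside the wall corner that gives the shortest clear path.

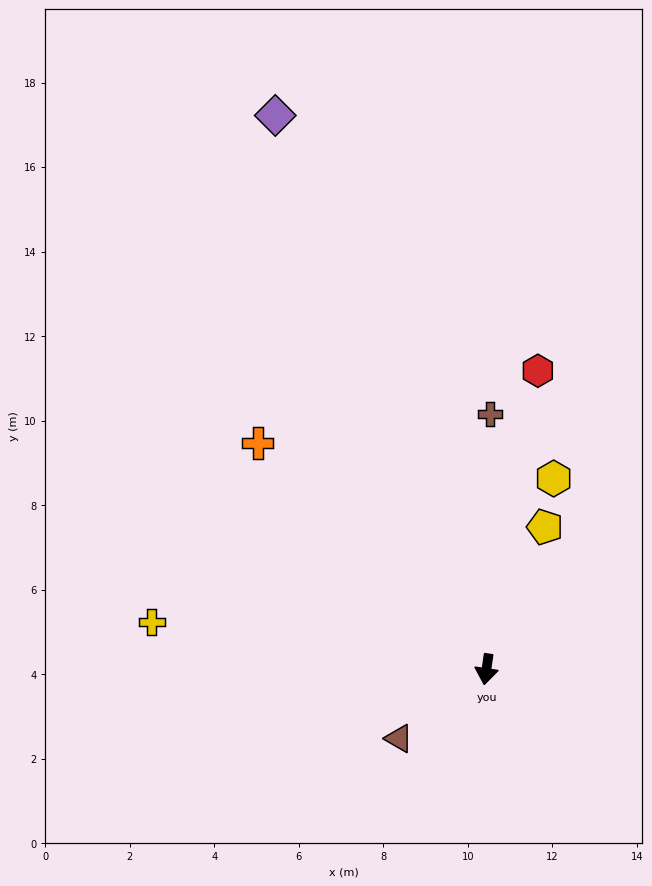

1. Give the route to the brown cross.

turn right 173°, forward 6.0 m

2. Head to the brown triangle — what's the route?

turn right 43°, forward 2.6 m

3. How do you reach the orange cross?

turn right 126°, forward 7.6 m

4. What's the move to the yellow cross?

turn right 90°, forward 8.0 m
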